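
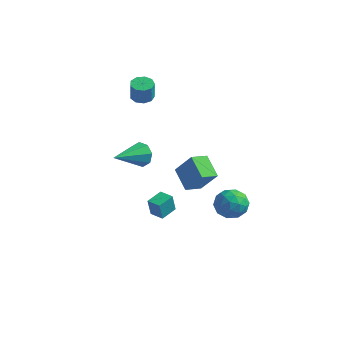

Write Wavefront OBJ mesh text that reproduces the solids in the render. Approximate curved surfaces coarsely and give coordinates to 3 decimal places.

v 2.107 -0.985 -1.923
v 2.543 -0.293 -1.426
v 3.457 -1.727 -2.074
v 3.893 -1.035 -1.577
v 3.279 -1.624 -1.139
v 2.444 -1.166 -1.046
v 3.556 -0.854 -2.454
v 2.721 -0.396 -2.361
v 3.438 -0.212 -1.754
v 3.267 -0.688 -0.942
v 2.733 -1.332 -2.558
v 2.562 -1.808 -1.746
v 2.206 -0.574 -1.662
v 3.794 -1.446 -1.838
v 3.433 -1.792 -1.581
v 3.689 -1.386 -1.289
v 2.149 -1.087 -1.438
v 2.405 -0.68 -1.146
v 2.838 -1.462 -0.977
v 3.595 -1.34 -2.354
v 3.851 -0.933 -2.062
v 2.311 -0.634 -2.211
v 2.567 -0.228 -1.919
v 3.162 -0.558 -2.523
v 2.988 -0.12 -1.562
v 3.782 -0.556 -1.651
v 3.584 -0.45 -2.166
v 3.093 -0.18 -2.111
v 2.888 -0.399 -1.085
v 3.682 -0.835 -1.173
v 3.321 -1.182 -0.916
v 2.83 -0.912 -0.861
v 3.414 -0.352 -1.277
v 2.318 -1.185 -2.327
v 3.112 -1.621 -2.415
v 3.17 -1.108 -2.639
v 2.679 -0.838 -2.584
v 2.218 -1.464 -1.849
v 3.012 -1.9 -1.938
v 2.907 -1.84 -1.389
v 2.416 -1.57 -1.334
v 2.586 -1.668 -2.223
v 2.109 -3.881 0.653
v 1.103 -3.26 1.385
v 2.451 -2.995 0.373
v 1.445 -2.375 1.105
v 3.035 -3.845 1.895
v 2.029 -3.225 2.627
v 3.377 -2.96 1.615
v 2.371 -2.339 2.347
v -1.82 -1.067 -4.372
v -1.878 -1.27 -3.282
v -1.673 -0.066 -4.177
v -1.73 -0.27 -3.088
v -1.01 -1.19 -4.352
v -1.067 -1.394 -3.263
v -0.862 -0.19 -4.158
v -0.92 -0.393 -3.068
v -3.735 1.069 2.824
v -3.321 0.607 2.665
v -3.15 0.37 3.798
v -3.565 0.831 3.956
v -3.11 0.988 2.713
v -2.94 0.751 3.845
v -3.192 1.406 2.812
v -3.021 1.169 3.945
v -3.528 1.667 2.918
v -3.357 1.429 4.05
v -3.961 1.647 2.979
v -3.79 1.41 4.112
v -4.288 1.357 2.967
v -4.118 1.12 4.1
v -4.357 0.932 2.889
v -4.187 0.695 4.021
v -4.135 0.571 2.779
v -3.964 0.333 3.912
v -3.726 0.443 2.691
v -3.555 0.205 3.824
v -2.914 -0.31 -0.613
v -2.605 -0.61 -1.287
v -3.326 -2.19 0.033
v -2.186 -0.549 -0.844
v -2.194 -0.349 -0.266
v -2.623 -0.126 0.109
v -3.222 -0.011 0.062
v -3.641 -0.071 -0.381
v -3.633 -0.271 -0.96
v -3.204 -0.494 -1.335
f 1 38 17
f 38 12 41
f 17 41 6
f 38 41 17
f 1 17 13
f 17 6 18
f 13 18 2
f 17 18 13
f 1 13 22
f 13 2 23
f 22 23 8
f 13 23 22
f 1 22 34
f 22 8 37
f 34 37 11
f 22 37 34
f 1 34 38
f 34 11 42
f 38 42 12
f 34 42 38
f 2 18 29
f 18 6 32
f 29 32 10
f 18 32 29
f 6 41 19
f 41 12 40
f 19 40 5
f 41 40 19
f 12 42 39
f 42 11 35
f 39 35 3
f 42 35 39
f 11 37 36
f 37 8 24
f 36 24 7
f 37 24 36
f 8 23 28
f 23 2 25
f 28 25 9
f 23 25 28
f 4 30 16
f 30 10 31
f 16 31 5
f 30 31 16
f 4 16 14
f 16 5 15
f 14 15 3
f 16 15 14
f 4 14 21
f 14 3 20
f 21 20 7
f 14 20 21
f 4 21 26
f 21 7 27
f 26 27 9
f 21 27 26
f 4 26 30
f 26 9 33
f 30 33 10
f 26 33 30
f 5 31 19
f 31 10 32
f 19 32 6
f 31 32 19
f 3 15 39
f 15 5 40
f 39 40 12
f 15 40 39
f 7 20 36
f 20 3 35
f 36 35 11
f 20 35 36
f 9 27 28
f 27 7 24
f 28 24 8
f 27 24 28
f 10 33 29
f 33 9 25
f 29 25 2
f 33 25 29
f 44 46 43
f 47 44 43
f 43 46 45
f 45 47 43
f 44 50 46
f 48 44 47
f 48 50 44
f 46 50 45
f 49 47 45
f 45 50 49
f 49 48 47
f 50 48 49
f 52 54 51
f 55 52 51
f 51 54 53
f 53 55 51
f 52 58 54
f 56 52 55
f 56 58 52
f 54 58 53
f 57 55 53
f 53 58 57
f 57 56 55
f 58 56 57
f 60 59 63
f 60 63 61
f 61 63 64
f 61 64 62
f 63 59 65
f 63 65 64
f 64 65 66
f 64 66 62
f 65 59 67
f 65 67 66
f 66 67 68
f 66 68 62
f 67 59 69
f 67 69 68
f 68 69 70
f 68 70 62
f 69 59 71
f 69 71 70
f 70 71 72
f 70 72 62
f 71 59 73
f 71 73 72
f 72 73 74
f 72 74 62
f 73 59 75
f 73 75 74
f 74 75 76
f 74 76 62
f 75 59 77
f 75 77 76
f 76 77 78
f 76 78 62
f 77 59 60
f 77 60 78
f 78 60 61
f 78 61 62
f 80 79 82
f 80 82 81
f 82 79 83
f 82 83 81
f 83 79 84
f 83 84 81
f 84 79 85
f 84 85 81
f 85 79 86
f 85 86 81
f 86 79 87
f 86 87 81
f 87 79 88
f 87 88 81
f 88 79 80
f 88 80 81



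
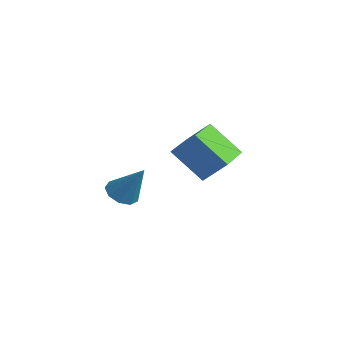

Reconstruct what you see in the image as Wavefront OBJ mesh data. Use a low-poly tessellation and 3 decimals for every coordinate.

v -3.567 0.459 -0.998
v -2.879 0.377 -1.418
v -2.533 0.861 0.618
v -3.052 0.903 -1.438
v -3.466 1.221 -1.252
v -3.927 1.183 -0.947
v -4.22 0.805 -0.666
v -4.207 0.266 -0.54
v -3.895 -0.183 -0.629
v -3.429 -0.332 -0.89
v -3.028 -0.11 -1.201
v 0.766 2.082 1.643
v -0.463 1.437 2.983
v 1.528 2.702 2.64
v 0.299 2.056 3.981
v 1.841 0.444 1.839
v 0.612 -0.202 3.18
v 2.603 1.063 2.837
v 1.374 0.418 4.177
f 2 1 4
f 2 4 3
f 4 1 5
f 4 5 3
f 5 1 6
f 5 6 3
f 6 1 7
f 6 7 3
f 7 1 8
f 7 8 3
f 8 1 9
f 8 9 3
f 9 1 10
f 9 10 3
f 10 1 11
f 10 11 3
f 11 1 2
f 11 2 3
f 13 15 12
f 16 13 12
f 12 15 14
f 14 16 12
f 13 19 15
f 17 13 16
f 17 19 13
f 15 19 14
f 18 16 14
f 14 19 18
f 18 17 16
f 19 17 18



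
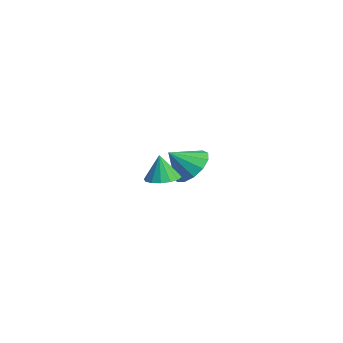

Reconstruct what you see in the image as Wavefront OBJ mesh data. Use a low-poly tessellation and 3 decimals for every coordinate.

v 1.398 -1.037 -0.813
v 1.973 -0.618 -0.706
v 1.242 -1.123 0.353
v 1.685 -0.382 -0.727
v 1.32 -0.323 -0.771
v 0.975 -0.454 -0.827
v 0.744 -0.742 -0.879
v 0.688 -1.109 -0.913
v 0.823 -1.457 -0.921
v 1.111 -1.692 -0.9
v 1.476 -1.752 -0.855
v 1.82 -1.62 -0.8
v 2.051 -1.332 -0.748
v 2.107 -0.965 -0.713
v -3.535 1.868 -2.767
v -2.861 1.321 -3.284
v -3.625 0.892 -1.853
v -2.563 1.637 -2.917
v -2.573 2.027 -2.502
v -2.889 2.366 -2.172
v -3.41 2.547 -2.03
v -3.97 2.512 -2.123
v -4.392 2.273 -2.42
v -4.542 1.905 -2.827
v -4.372 1.525 -3.216
v -3.937 1.254 -3.462
v -3.373 1.178 -3.487
f 2 1 4
f 2 4 3
f 4 1 5
f 4 5 3
f 5 1 6
f 5 6 3
f 6 1 7
f 6 7 3
f 7 1 8
f 7 8 3
f 8 1 9
f 8 9 3
f 9 1 10
f 9 10 3
f 10 1 11
f 10 11 3
f 11 1 12
f 11 12 3
f 12 1 13
f 12 13 3
f 13 1 14
f 13 14 3
f 14 1 2
f 14 2 3
f 16 15 18
f 16 18 17
f 18 15 19
f 18 19 17
f 19 15 20
f 19 20 17
f 20 15 21
f 20 21 17
f 21 15 22
f 21 22 17
f 22 15 23
f 22 23 17
f 23 15 24
f 23 24 17
f 24 15 25
f 24 25 17
f 25 15 26
f 25 26 17
f 26 15 27
f 26 27 17
f 27 15 16
f 27 16 17



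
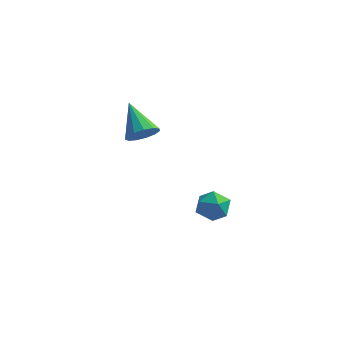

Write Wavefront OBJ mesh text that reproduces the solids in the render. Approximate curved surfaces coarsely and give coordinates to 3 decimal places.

v 0.302 0.747 -4.017
v 0.715 1.124 -3.24
v 0.765 -0.664 -3.58
v 1.178 -0.287 -2.803
v 0.224 -0.3 -2.879
v -0.062 0.572 -3.149
v 1.542 -0.112 -3.671
v 1.256 0.76 -3.941
v 1.481 0.592 -3.026
v 0.667 0.477 -2.537
v 0.813 -0.017 -4.283
v -0.001 -0.132 -3.794
v -1.955 -1.857 2.31
v -1.343 -1.268 2.339
v -3.085 -0.743 3.51
v -1.624 -1.153 1.968
v -2.009 -1.262 1.706
v -2.378 -1.56 1.635
v -2.612 -1.952 1.779
v -2.637 -2.314 2.091
v -2.446 -2.531 2.473
v -2.099 -2.534 2.803
v -1.706 -2.322 2.976
v -1.392 -1.963 2.938
v -1.257 -1.569 2.7
f 1 12 6
f 1 6 2
f 1 2 8
f 1 8 11
f 1 11 12
f 2 6 10
f 6 12 5
f 12 11 3
f 11 8 7
f 8 2 9
f 4 10 5
f 4 5 3
f 4 3 7
f 4 7 9
f 4 9 10
f 5 10 6
f 3 5 12
f 7 3 11
f 9 7 8
f 10 9 2
f 14 13 16
f 14 16 15
f 16 13 17
f 16 17 15
f 17 13 18
f 17 18 15
f 18 13 19
f 18 19 15
f 19 13 20
f 19 20 15
f 20 13 21
f 20 21 15
f 21 13 22
f 21 22 15
f 22 13 23
f 22 23 15
f 23 13 24
f 23 24 15
f 24 13 25
f 24 25 15
f 25 13 14
f 25 14 15



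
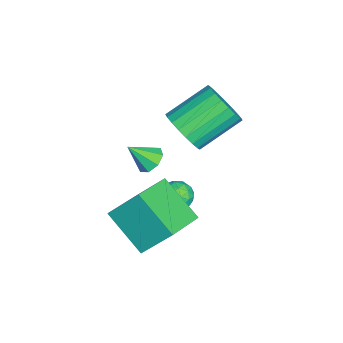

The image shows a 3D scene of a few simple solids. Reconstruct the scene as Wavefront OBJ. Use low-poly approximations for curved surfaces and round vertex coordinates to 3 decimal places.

v -2.731 1.16 2.461
v -1.97 1.848 2.24
v -3.007 3.349 3.338
v -3.769 2.66 3.559
v -2.243 1.904 1.904
v -3.281 3.405 3.003
v -2.601 1.832 1.665
v -3.639 3.333 2.763
v -2.981 1.643 1.563
v -4.019 3.144 2.662
v -3.319 1.371 1.617
v -4.356 2.872 2.715
v -3.554 1.062 1.816
v -4.592 2.563 2.915
v -3.647 0.77 2.127
v -4.685 2.271 3.226
v -3.582 0.546 2.495
v -4.62 2.046 3.594
v -3.37 0.427 2.858
v -4.408 1.928 3.957
v -3.047 0.435 3.152
v -4.085 1.936 4.251
v -2.669 0.568 3.326
v -3.707 2.069 4.425
v -2.303 0.804 3.351
v -3.341 2.305 4.45
v -2.01 1.101 3.222
v -3.048 2.602 4.32
v -1.842 1.408 2.961
v -2.88 2.909 4.06
v -1.828 1.672 2.613
v -2.866 3.173 3.712
v -1.435 -0.542 -0.719
v -1.367 0.684 0.731
v -0.423 0.917 -2
v -0.355 2.143 -0.55
v 0.275 -1.263 -0.19
v 0.343 -0.037 1.26
v 1.287 0.196 -1.471
v 1.355 1.422 -0.021
v -0.981 0.196 2.183
v -0.568 -0.126 1.781
v -0.739 -0.636 3.097
v -0.336 0.235 2.047
v -0.482 0.573 2.393
v -0.92 0.69 2.616
v -1.393 0.518 2.585
v -1.626 0.157 2.318
v -1.48 -0.181 1.972
v -1.042 -0.298 1.749
v -2.768 1.043 -0.865
v -2.247 1.303 -0.415
v -1.933 0.757 -1.665
v -1.412 1.017 -1.215
v -1.778 0.403 -1.039
v -2.294 0.58 -0.544
v -1.886 1.48 -1.536
v -2.402 1.657 -1.041
v -1.702 1.573 -0.829
v -1.635 0.908 -0.522
v -2.545 1.152 -1.558
v -2.478 0.487 -1.251
v -2.58 1.198 -0.57
v -1.6 0.862 -1.51
v -1.815 0.501 -1.407
v -1.508 0.654 -1.142
v -2.608 0.773 -0.646
v -2.302 0.926 -0.381
v -2.026 0.397 -0.748
v -1.878 1.134 -1.699
v -1.572 1.287 -1.434
v -2.672 1.406 -0.938
v -2.365 1.559 -0.673
v -2.154 1.663 -1.332
v -1.954 1.51 -0.549
v -1.464 1.342 -1.019
v -1.742 1.614 -1.208
v -2.045 1.718 -0.917
v -1.915 1.119 -0.368
v -1.424 0.951 -0.839
v -1.639 0.59 -0.735
v -1.942 0.694 -0.444
v -1.594 1.277 -0.612
v -2.756 1.109 -1.241
v -2.265 0.941 -1.712
v -2.238 1.366 -1.636
v -2.541 1.47 -1.345
v -2.716 0.718 -1.061
v -2.226 0.55 -1.531
v -2.135 0.342 -1.163
v -2.438 0.446 -0.872
v -2.586 0.783 -1.468
f 2 1 5
f 2 5 3
f 3 5 6
f 3 6 4
f 5 1 7
f 5 7 6
f 6 7 8
f 6 8 4
f 7 1 9
f 7 9 8
f 8 9 10
f 8 10 4
f 9 1 11
f 9 11 10
f 10 11 12
f 10 12 4
f 11 1 13
f 11 13 12
f 12 13 14
f 12 14 4
f 13 1 15
f 13 15 14
f 14 15 16
f 14 16 4
f 15 1 17
f 15 17 16
f 16 17 18
f 16 18 4
f 17 1 19
f 17 19 18
f 18 19 20
f 18 20 4
f 19 1 21
f 19 21 20
f 20 21 22
f 20 22 4
f 21 1 23
f 21 23 22
f 22 23 24
f 22 24 4
f 23 1 25
f 23 25 24
f 24 25 26
f 24 26 4
f 25 1 27
f 25 27 26
f 26 27 28
f 26 28 4
f 27 1 29
f 27 29 28
f 28 29 30
f 28 30 4
f 29 1 31
f 29 31 30
f 30 31 32
f 30 32 4
f 31 1 2
f 31 2 32
f 32 2 3
f 32 3 4
f 34 36 33
f 37 34 33
f 33 36 35
f 35 37 33
f 34 40 36
f 38 34 37
f 38 40 34
f 36 40 35
f 39 37 35
f 35 40 39
f 39 38 37
f 40 38 39
f 42 41 44
f 42 44 43
f 44 41 45
f 44 45 43
f 45 41 46
f 45 46 43
f 46 41 47
f 46 47 43
f 47 41 48
f 47 48 43
f 48 41 49
f 48 49 43
f 49 41 50
f 49 50 43
f 50 41 42
f 50 42 43
f 51 88 67
f 88 62 91
f 67 91 56
f 88 91 67
f 51 67 63
f 67 56 68
f 63 68 52
f 67 68 63
f 51 63 72
f 63 52 73
f 72 73 58
f 63 73 72
f 51 72 84
f 72 58 87
f 84 87 61
f 72 87 84
f 51 84 88
f 84 61 92
f 88 92 62
f 84 92 88
f 52 68 79
f 68 56 82
f 79 82 60
f 68 82 79
f 56 91 69
f 91 62 90
f 69 90 55
f 91 90 69
f 62 92 89
f 92 61 85
f 89 85 53
f 92 85 89
f 61 87 86
f 87 58 74
f 86 74 57
f 87 74 86
f 58 73 78
f 73 52 75
f 78 75 59
f 73 75 78
f 54 80 66
f 80 60 81
f 66 81 55
f 80 81 66
f 54 66 64
f 66 55 65
f 64 65 53
f 66 65 64
f 54 64 71
f 64 53 70
f 71 70 57
f 64 70 71
f 54 71 76
f 71 57 77
f 76 77 59
f 71 77 76
f 54 76 80
f 76 59 83
f 80 83 60
f 76 83 80
f 55 81 69
f 81 60 82
f 69 82 56
f 81 82 69
f 53 65 89
f 65 55 90
f 89 90 62
f 65 90 89
f 57 70 86
f 70 53 85
f 86 85 61
f 70 85 86
f 59 77 78
f 77 57 74
f 78 74 58
f 77 74 78
f 60 83 79
f 83 59 75
f 79 75 52
f 83 75 79



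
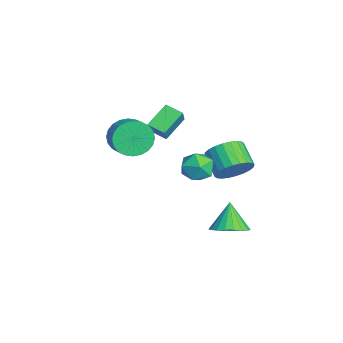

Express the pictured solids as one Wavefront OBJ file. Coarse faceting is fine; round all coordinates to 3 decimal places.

v -3.661 -1.848 -0.179
v -4.552 -0.807 0.704
v -3.043 -1.048 -0.499
v -3.934 -0.007 0.384
v -3.006 -2.013 0.676
v -3.897 -0.972 1.559
v -2.388 -1.213 0.356
v -3.279 -0.172 1.239
v 1.521 1.567 -4.464
v 2.356 1.196 -3.947
v 0.679 1.693 -3.016
v 2.429 1.626 -3.942
v 2.346 2.046 -4.027
v 2.12 2.383 -4.188
v 1.79 2.579 -4.396
v 1.414 2.6 -4.616
v 1.056 2.443 -4.81
v 0.778 2.133 -4.945
v 0.629 1.726 -4.996
v 0.634 1.291 -4.955
v 0.792 0.904 -4.829
v 1.076 0.632 -4.641
v 1.437 0.521 -4.422
v 1.813 0.591 -4.21
v 2.138 0.83 -4.042
v 2.304 1.641 0.368
v 2.905 1.076 0.985
v 1.737 0.733 1.809
v 1.136 1.299 1.192
v 2.925 1.436 1.164
v 1.757 1.093 1.987
v 2.851 1.826 1.221
v 1.683 1.483 2.045
v 2.694 2.189 1.149
v 1.525 1.846 1.972
v 2.477 2.468 0.958
v 1.309 2.125 1.781
v 2.234 2.622 0.677
v 1.066 2.279 1.5
v 2.002 2.626 0.349
v 0.833 2.283 1.173
v 1.815 2.48 0.024
v 0.647 2.137 0.848
v 1.703 2.207 -0.249
v 0.535 1.864 0.575
v 1.683 1.847 -0.427
v 0.515 1.504 0.396
v 1.757 1.457 -0.485
v 0.589 1.114 0.339
v 1.915 1.094 -0.412
v 0.746 0.751 0.411
v 2.131 0.815 -0.221
v 0.963 0.472 0.602
v 2.374 0.661 0.06
v 1.206 0.318 0.883
v 2.607 0.657 0.387
v 1.438 0.314 1.211
v 2.793 0.803 0.712
v 1.625 0.46 1.536
v 0.087 -3.325 1.835
v 0.538 -3.796 0.974
v 1.465 -3.586 1.345
v 1.013 -3.115 2.205
v 0.501 -3.399 0.84
v 1.428 -3.188 1.211
v 0.402 -2.989 0.858
v 1.328 -2.779 1.228
v 0.254 -2.632 1.024
v 1.181 -2.421 1.395
v 0.081 -2.379 1.313
v 1.007 -2.169 1.684
v -0.092 -2.271 1.682
v 0.835 -2.061 2.053
v -0.237 -2.323 2.075
v 0.69 -2.113 2.445
v -0.333 -2.528 2.43
v 0.594 -2.318 2.801
v -0.365 -2.854 2.695
v 0.562 -2.644 3.066
v -0.328 -3.252 2.829
v 0.599 -3.041 3.2
v -0.228 -3.661 2.812
v 0.698 -3.451 3.182
v -0.081 -4.019 2.645
v 0.846 -3.808 3.016
v 0.093 -4.271 2.356
v 1.019 -4.061 2.727
v 0.265 -4.379 1.987
v 1.192 -4.169 2.358
v 0.41 -4.327 1.595
v 1.337 -4.117 1.965
v 0.506 -4.122 1.239
v 1.433 -3.912 1.61
v 3.162 0.469 1.762
v 3.655 0.313 0.957
v 2.385 -0.853 1.543
v 2.878 -1.009 0.738
v 3.318 -1.062 1.585
v 3.798 -0.245 1.721
v 2.242 -0.295 0.779
v 2.722 0.522 0.915
v 3.085 -0.159 0.349
v 3.751 -0.633 0.847
v 2.289 0.093 1.653
v 2.955 -0.381 2.151
f 2 4 1
f 5 2 1
f 1 4 3
f 3 5 1
f 2 8 4
f 6 2 5
f 6 8 2
f 4 8 3
f 7 5 3
f 3 8 7
f 7 6 5
f 8 6 7
f 10 9 12
f 10 12 11
f 12 9 13
f 12 13 11
f 13 9 14
f 13 14 11
f 14 9 15
f 14 15 11
f 15 9 16
f 15 16 11
f 16 9 17
f 16 17 11
f 17 9 18
f 17 18 11
f 18 9 19
f 18 19 11
f 19 9 20
f 19 20 11
f 20 9 21
f 20 21 11
f 21 9 22
f 21 22 11
f 22 9 23
f 22 23 11
f 23 9 24
f 23 24 11
f 24 9 25
f 24 25 11
f 25 9 10
f 25 10 11
f 27 26 30
f 27 30 28
f 28 30 31
f 28 31 29
f 30 26 32
f 30 32 31
f 31 32 33
f 31 33 29
f 32 26 34
f 32 34 33
f 33 34 35
f 33 35 29
f 34 26 36
f 34 36 35
f 35 36 37
f 35 37 29
f 36 26 38
f 36 38 37
f 37 38 39
f 37 39 29
f 38 26 40
f 38 40 39
f 39 40 41
f 39 41 29
f 40 26 42
f 40 42 41
f 41 42 43
f 41 43 29
f 42 26 44
f 42 44 43
f 43 44 45
f 43 45 29
f 44 26 46
f 44 46 45
f 45 46 47
f 45 47 29
f 46 26 48
f 46 48 47
f 47 48 49
f 47 49 29
f 48 26 50
f 48 50 49
f 49 50 51
f 49 51 29
f 50 26 52
f 50 52 51
f 51 52 53
f 51 53 29
f 52 26 54
f 52 54 53
f 53 54 55
f 53 55 29
f 54 26 56
f 54 56 55
f 55 56 57
f 55 57 29
f 56 26 58
f 56 58 57
f 57 58 59
f 57 59 29
f 58 26 27
f 58 27 59
f 59 27 28
f 59 28 29
f 61 60 64
f 61 64 62
f 62 64 65
f 62 65 63
f 64 60 66
f 64 66 65
f 65 66 67
f 65 67 63
f 66 60 68
f 66 68 67
f 67 68 69
f 67 69 63
f 68 60 70
f 68 70 69
f 69 70 71
f 69 71 63
f 70 60 72
f 70 72 71
f 71 72 73
f 71 73 63
f 72 60 74
f 72 74 73
f 73 74 75
f 73 75 63
f 74 60 76
f 74 76 75
f 75 76 77
f 75 77 63
f 76 60 78
f 76 78 77
f 77 78 79
f 77 79 63
f 78 60 80
f 78 80 79
f 79 80 81
f 79 81 63
f 80 60 82
f 80 82 81
f 81 82 83
f 81 83 63
f 82 60 84
f 82 84 83
f 83 84 85
f 83 85 63
f 84 60 86
f 84 86 85
f 85 86 87
f 85 87 63
f 86 60 88
f 86 88 87
f 87 88 89
f 87 89 63
f 88 60 90
f 88 90 89
f 89 90 91
f 89 91 63
f 90 60 92
f 90 92 91
f 91 92 93
f 91 93 63
f 92 60 61
f 92 61 93
f 93 61 62
f 93 62 63
f 94 105 99
f 94 99 95
f 94 95 101
f 94 101 104
f 94 104 105
f 95 99 103
f 99 105 98
f 105 104 96
f 104 101 100
f 101 95 102
f 97 103 98
f 97 98 96
f 97 96 100
f 97 100 102
f 97 102 103
f 98 103 99
f 96 98 105
f 100 96 104
f 102 100 101
f 103 102 95



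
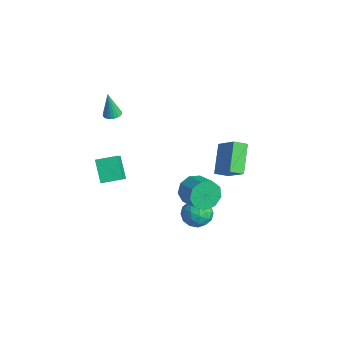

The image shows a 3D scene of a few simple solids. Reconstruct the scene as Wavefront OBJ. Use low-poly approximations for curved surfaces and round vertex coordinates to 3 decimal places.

v -3.519 -3.591 -0.566
v -2.505 -4.273 0.512
v -3.062 -2.55 -0.337
v -2.048 -3.232 0.741
v -2.552 -3.788 -1.601
v -1.538 -4.47 -0.523
v -2.095 -2.747 -1.372
v -1.081 -3.429 -0.294
v 2.649 -1.45 0.967
v 2.953 -1.094 0.223
v 4.116 -1.074 0.708
v 3.811 -1.43 1.453
v 2.787 -0.66 0.605
v 3.949 -0.64 1.09
v 2.555 -0.596 1.157
v 3.718 -0.576 1.642
v 2.368 -0.931 1.62
v 3.53 -0.912 2.106
v 2.311 -1.509 1.778
v 3.474 -1.49 2.263
v 2.413 -2.06 1.556
v 3.576 -2.04 2.042
v 2.625 -2.325 1.059
v 3.788 -2.305 1.544
v 2.848 -2.18 0.519
v 4.011 -2.161 1.004
v 2.978 -1.694 0.189
v 4.14 -1.675 0.674
v 0.868 1.584 -0.701
v 0.671 0.878 -0.356
v -0.257 2.466 0.457
v -0.455 1.761 0.802
v 2.095 1.759 0.358
v 1.897 1.054 0.703
v 0.969 2.642 1.516
v 0.772 1.936 1.861
v 1.175 0.021 -1.821
v 1.992 -0.306 -1.896
v 0.768 -0.734 -2.964
v 1.585 -1.061 -3.039
v 1.075 -1.3 -2.359
v 1.327 -0.833 -1.652
v 1.433 -0.207 -3.208
v 1.685 0.26 -2.501
v 2.152 -0.446 -2.754
v 1.931 -1.122 -2.229
v 0.829 0.082 -2.631
v 0.608 -0.594 -2.106
v 1.62 -0.076 -1.758
v 1.14 -0.964 -3.102
v 0.841 -1.104 -2.702
v 1.321 -1.296 -2.746
v 1.229 -0.386 -1.615
v 1.709 -0.578 -1.659
v 1.17 -1.162 -1.931
v 1.051 -0.462 -3.201
v 1.531 -0.654 -3.245
v 1.439 0.256 -2.114
v 1.919 0.064 -2.158
v 1.59 0.122 -2.929
v 2.193 -0.351 -2.307
v 1.954 -0.794 -2.979
v 1.865 -0.293 -3.077
v 2.013 -0.019 -2.662
v 2.064 -0.748 -1.998
v 1.824 -1.191 -2.67
v 1.525 -1.332 -2.27
v 1.673 -1.058 -1.855
v 2.157 -0.83 -2.502
v 0.936 0.151 -2.19
v 0.696 -0.292 -2.862
v 1.087 0.018 -3.005
v 1.235 0.292 -2.59
v 0.806 -0.246 -1.881
v 0.567 -0.689 -2.553
v 0.747 -1.021 -2.198
v 0.895 -0.747 -1.783
v 0.603 -0.21 -2.358
v -3.848 -2.56 2.48
v -3.437 -2.843 2.51
v -4.052 -2.7 3.98
v -3.362 -2.665 2.537
v -3.362 -2.47 2.555
v -3.435 -2.29 2.562
v -3.571 -2.15 2.556
v -3.75 -2.073 2.539
v -3.943 -2.07 2.513
v -4.122 -2.141 2.482
v -4.259 -2.277 2.451
v -4.333 -2.455 2.424
v -4.334 -2.649 2.406
v -4.261 -2.83 2.399
v -4.124 -2.969 2.404
v -3.946 -3.046 2.421
v -3.753 -3.049 2.447
v -3.574 -2.978 2.478
f 2 4 1
f 5 2 1
f 1 4 3
f 3 5 1
f 2 8 4
f 6 2 5
f 6 8 2
f 4 8 3
f 7 5 3
f 3 8 7
f 7 6 5
f 8 6 7
f 10 9 13
f 10 13 11
f 11 13 14
f 11 14 12
f 13 9 15
f 13 15 14
f 14 15 16
f 14 16 12
f 15 9 17
f 15 17 16
f 16 17 18
f 16 18 12
f 17 9 19
f 17 19 18
f 18 19 20
f 18 20 12
f 19 9 21
f 19 21 20
f 20 21 22
f 20 22 12
f 21 9 23
f 21 23 22
f 22 23 24
f 22 24 12
f 23 9 25
f 23 25 24
f 24 25 26
f 24 26 12
f 25 9 27
f 25 27 26
f 26 27 28
f 26 28 12
f 27 9 10
f 27 10 28
f 28 10 11
f 28 11 12
f 30 32 29
f 33 30 29
f 29 32 31
f 31 33 29
f 30 36 32
f 34 30 33
f 34 36 30
f 32 36 31
f 35 33 31
f 31 36 35
f 35 34 33
f 36 34 35
f 37 74 53
f 74 48 77
f 53 77 42
f 74 77 53
f 37 53 49
f 53 42 54
f 49 54 38
f 53 54 49
f 37 49 58
f 49 38 59
f 58 59 44
f 49 59 58
f 37 58 70
f 58 44 73
f 70 73 47
f 58 73 70
f 37 70 74
f 70 47 78
f 74 78 48
f 70 78 74
f 38 54 65
f 54 42 68
f 65 68 46
f 54 68 65
f 42 77 55
f 77 48 76
f 55 76 41
f 77 76 55
f 48 78 75
f 78 47 71
f 75 71 39
f 78 71 75
f 47 73 72
f 73 44 60
f 72 60 43
f 73 60 72
f 44 59 64
f 59 38 61
f 64 61 45
f 59 61 64
f 40 66 52
f 66 46 67
f 52 67 41
f 66 67 52
f 40 52 50
f 52 41 51
f 50 51 39
f 52 51 50
f 40 50 57
f 50 39 56
f 57 56 43
f 50 56 57
f 40 57 62
f 57 43 63
f 62 63 45
f 57 63 62
f 40 62 66
f 62 45 69
f 66 69 46
f 62 69 66
f 41 67 55
f 67 46 68
f 55 68 42
f 67 68 55
f 39 51 75
f 51 41 76
f 75 76 48
f 51 76 75
f 43 56 72
f 56 39 71
f 72 71 47
f 56 71 72
f 45 63 64
f 63 43 60
f 64 60 44
f 63 60 64
f 46 69 65
f 69 45 61
f 65 61 38
f 69 61 65
f 80 79 82
f 80 82 81
f 82 79 83
f 82 83 81
f 83 79 84
f 83 84 81
f 84 79 85
f 84 85 81
f 85 79 86
f 85 86 81
f 86 79 87
f 86 87 81
f 87 79 88
f 87 88 81
f 88 79 89
f 88 89 81
f 89 79 90
f 89 90 81
f 90 79 91
f 90 91 81
f 91 79 92
f 91 92 81
f 92 79 93
f 92 93 81
f 93 79 94
f 93 94 81
f 94 79 95
f 94 95 81
f 95 79 96
f 95 96 81
f 96 79 80
f 96 80 81



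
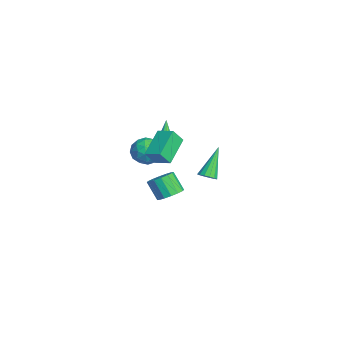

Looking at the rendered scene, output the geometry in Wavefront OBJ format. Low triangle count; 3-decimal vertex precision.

v 0.055 -2.288 0.669
v 0.508 -2.246 1.06
v -1.235 -2.012 2.131
v 0.436 -1.906 0.932
v 0.218 -1.711 0.703
v -0.062 -1.737 0.461
v -0.297 -1.973 0.299
v -0.397 -2.33 0.277
v -0.325 -2.67 0.405
v -0.107 -2.864 0.634
v 0.172 -2.839 0.876
v 0.408 -2.602 1.039
v 2.426 -0.418 -0.074
v 2.796 -0.625 0.262
v 1.434 0.318 1.474
v 2.889 -0.369 0.2
v 2.859 -0.126 0.065
v 2.713 0.039 -0.107
v 2.49 0.081 -0.27
v 2.25 -0.01 -0.381
v 2.057 -0.211 -0.409
v 1.963 -0.467 -0.347
v 1.994 -0.71 -0.212
v 2.14 -0.874 -0.04
v 2.363 -0.917 0.123
v 2.603 -0.825 0.234
v 4.266 -3.822 3.024
v 3.005 -3.013 3.869
v 4.076 -3.285 2.227
v 2.815 -2.476 3.071
v 4.905 -3.144 3.329
v 3.644 -2.335 4.173
v 4.715 -2.607 2.531
v 3.454 -1.798 3.376
v -1.734 -1.718 -3.993
v -1.086 -2.129 -3.807
v -1.697 -2.613 -2.742
v -2.346 -2.202 -2.927
v -1.041 -1.77 -3.618
v -1.652 -2.253 -2.553
v -1.182 -1.396 -3.529
v -1.793 -1.88 -2.464
v -1.47 -1.109 -3.565
v -2.082 -1.592 -2.499
v -1.83 -0.985 -3.715
v -2.441 -1.468 -2.649
v -2.164 -1.058 -3.939
v -2.775 -1.541 -2.874
v -2.383 -1.307 -4.178
v -2.994 -1.791 -3.113
v -2.428 -1.667 -4.367
v -3.039 -2.15 -3.302
v -2.287 -2.04 -4.456
v -2.898 -2.524 -3.391
v -1.998 -2.328 -4.421
v -2.61 -2.811 -3.355
v -1.639 -2.452 -4.271
v -2.25 -2.935 -3.205
v -1.305 -2.379 -4.046
v -1.916 -2.862 -2.981
v -1.81 -2.608 0.382
v -1.109 -2.176 -0.062
v -1.391 -3.924 -0.238
v -0.69 -3.492 -0.682
v -0.665 -3.589 0.248
v -0.924 -2.776 0.631
v -1.576 -3.324 -0.931
v -1.835 -2.511 -0.548
v -0.965 -2.618 -0.874
v -0.401 -2.782 -0.145
v -2.099 -3.318 -0.155
v -1.535 -3.482 0.574
v -1.496 -2.276 0.214
v -1.004 -3.824 -0.514
v -0.989 -3.881 0.032
v -0.577 -3.627 -0.229
v -1.387 -2.629 0.622
v -0.975 -2.375 0.361
v -0.714 -3.206 0.543
v -1.525 -3.725 -0.661
v -1.113 -3.471 -0.922
v -1.923 -2.473 -0.071
v -1.511 -2.219 -0.332
v -1.786 -2.894 -0.843
v -1 -2.282 -0.524
v -0.753 -3.056 -0.888
v -1.274 -2.957 -1.035
v -1.427 -2.479 -0.81
v -0.668 -2.379 -0.096
v -0.422 -3.152 -0.46
v -0.407 -3.209 0.087
v -0.559 -2.731 0.312
v -0.584 -2.639 -0.573
v -2.078 -2.948 0.16
v -1.832 -3.721 -0.204
v -1.941 -3.369 -0.612
v -2.093 -2.891 -0.387
v -1.747 -3.044 0.588
v -1.5 -3.818 0.224
v -1.073 -3.621 0.51
v -1.226 -3.143 0.735
v -1.916 -3.461 0.273
f 2 1 4
f 2 4 3
f 4 1 5
f 4 5 3
f 5 1 6
f 5 6 3
f 6 1 7
f 6 7 3
f 7 1 8
f 7 8 3
f 8 1 9
f 8 9 3
f 9 1 10
f 9 10 3
f 10 1 11
f 10 11 3
f 11 1 12
f 11 12 3
f 12 1 2
f 12 2 3
f 14 13 16
f 14 16 15
f 16 13 17
f 16 17 15
f 17 13 18
f 17 18 15
f 18 13 19
f 18 19 15
f 19 13 20
f 19 20 15
f 20 13 21
f 20 21 15
f 21 13 22
f 21 22 15
f 22 13 23
f 22 23 15
f 23 13 24
f 23 24 15
f 24 13 25
f 24 25 15
f 25 13 26
f 25 26 15
f 26 13 14
f 26 14 15
f 28 30 27
f 31 28 27
f 27 30 29
f 29 31 27
f 28 34 30
f 32 28 31
f 32 34 28
f 30 34 29
f 33 31 29
f 29 34 33
f 33 32 31
f 34 32 33
f 36 35 39
f 36 39 37
f 37 39 40
f 37 40 38
f 39 35 41
f 39 41 40
f 40 41 42
f 40 42 38
f 41 35 43
f 41 43 42
f 42 43 44
f 42 44 38
f 43 35 45
f 43 45 44
f 44 45 46
f 44 46 38
f 45 35 47
f 45 47 46
f 46 47 48
f 46 48 38
f 47 35 49
f 47 49 48
f 48 49 50
f 48 50 38
f 49 35 51
f 49 51 50
f 50 51 52
f 50 52 38
f 51 35 53
f 51 53 52
f 52 53 54
f 52 54 38
f 53 35 55
f 53 55 54
f 54 55 56
f 54 56 38
f 55 35 57
f 55 57 56
f 56 57 58
f 56 58 38
f 57 35 59
f 57 59 58
f 58 59 60
f 58 60 38
f 59 35 36
f 59 36 60
f 60 36 37
f 60 37 38
f 61 98 77
f 98 72 101
f 77 101 66
f 98 101 77
f 61 77 73
f 77 66 78
f 73 78 62
f 77 78 73
f 61 73 82
f 73 62 83
f 82 83 68
f 73 83 82
f 61 82 94
f 82 68 97
f 94 97 71
f 82 97 94
f 61 94 98
f 94 71 102
f 98 102 72
f 94 102 98
f 62 78 89
f 78 66 92
f 89 92 70
f 78 92 89
f 66 101 79
f 101 72 100
f 79 100 65
f 101 100 79
f 72 102 99
f 102 71 95
f 99 95 63
f 102 95 99
f 71 97 96
f 97 68 84
f 96 84 67
f 97 84 96
f 68 83 88
f 83 62 85
f 88 85 69
f 83 85 88
f 64 90 76
f 90 70 91
f 76 91 65
f 90 91 76
f 64 76 74
f 76 65 75
f 74 75 63
f 76 75 74
f 64 74 81
f 74 63 80
f 81 80 67
f 74 80 81
f 64 81 86
f 81 67 87
f 86 87 69
f 81 87 86
f 64 86 90
f 86 69 93
f 90 93 70
f 86 93 90
f 65 91 79
f 91 70 92
f 79 92 66
f 91 92 79
f 63 75 99
f 75 65 100
f 99 100 72
f 75 100 99
f 67 80 96
f 80 63 95
f 96 95 71
f 80 95 96
f 69 87 88
f 87 67 84
f 88 84 68
f 87 84 88
f 70 93 89
f 93 69 85
f 89 85 62
f 93 85 89



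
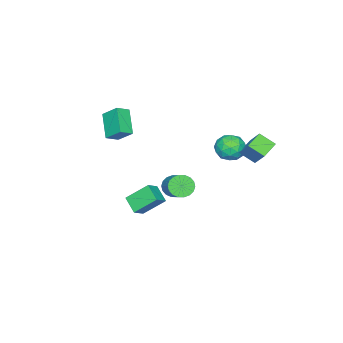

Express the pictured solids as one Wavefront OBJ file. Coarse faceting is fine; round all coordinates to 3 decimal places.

v -3.001 3.152 -0.8
v -2.788 2.289 -0.222
v -3.943 3.225 -0.343
v -3.73 2.362 0.235
v -2.33 4.138 0.425
v -2.117 3.275 1.003
v -3.272 4.211 0.882
v -3.059 3.348 1.46
v -2.015 -1.213 -3.733
v -1.43 -1.372 -4.139
v -0.46 -0.265 -3.174
v -1.045 -0.107 -2.767
v -1.561 -1.12 -4.296
v -0.591 -0.013 -3.331
v -1.782 -0.886 -4.342
v -0.812 0.22 -3.377
v -2.049 -0.718 -4.267
v -1.079 0.389 -3.302
v -2.309 -0.647 -4.087
v -1.339 0.46 -3.121
v -2.512 -0.688 -3.836
v -1.542 0.418 -2.87
v -2.615 -0.834 -3.564
v -1.645 0.273 -2.599
v -2.6 -1.055 -3.326
v -1.63 0.052 -2.361
v -2.469 -1.307 -3.169
v -1.499 -0.2 -2.204
v -2.248 -1.54 -3.123
v -1.278 -0.434 -2.158
v -1.981 -1.709 -3.198
v -1.011 -0.602 -2.233
v -1.721 -1.78 -3.379
v -0.751 -0.673 -2.413
v -1.518 -1.738 -3.63
v -0.548 -0.632 -2.664
v -1.415 -1.593 -3.901
v -0.445 -0.486 -2.936
v 1.582 -3.189 2.952
v 1.545 -2.293 3.703
v 0.905 -2.91 2.585
v 0.867 -2.013 3.336
v 2.493 -2.307 1.944
v 2.455 -1.41 2.695
v 1.815 -2.027 1.577
v 1.778 -1.131 2.328
v 3.891 1.012 -1.666
v 3.5 0.204 -1.121
v 3.284 1.963 -0.693
v 2.892 1.155 -0.148
v 4.608 0.985 -1.192
v 4.216 0.177 -0.647
v 4 1.936 -0.219
v 3.609 1.128 0.326
v -2.73 2.202 -0.77
v -2.075 1.746 -0.368
v -3.685 1.654 0.168
v -3.03 1.198 0.57
v -3.059 2.089 0.634
v -2.469 2.427 0.055
v -3.291 0.973 -0.255
v -2.701 1.311 -0.834
v -2.422 0.986 -0.05
v -2.278 1.676 0.5
v -3.482 1.724 -0.7
v -3.338 2.414 -0.15
v -2.318 2.022 -0.651
v -3.442 1.378 0.451
v -3.459 1.902 0.489
v -3.073 1.634 0.725
v -2.55 2.423 -0.403
v -2.165 2.154 -0.167
v -2.743 2.356 0.422
v -3.595 1.246 -0.033
v -3.21 0.977 0.203
v -2.687 1.766 -0.925
v -2.301 1.498 -0.689
v -3.017 1.044 -0.622
v -2.137 1.307 -0.228
v -2.699 0.985 0.323
v -2.852 0.853 -0.161
v -2.505 1.052 -0.502
v -2.053 1.713 0.095
v -2.614 1.391 0.646
v -2.631 1.915 0.684
v -2.284 2.114 0.343
v -2.257 1.266 0.282
v -3.146 2.009 -0.846
v -3.707 1.687 -0.295
v -3.476 1.286 -0.543
v -3.129 1.485 -0.884
v -3.061 2.415 -0.523
v -3.623 2.093 0.028
v -3.255 2.348 0.302
v -2.908 2.547 -0.039
v -3.503 2.134 -0.482
f 2 4 1
f 5 2 1
f 1 4 3
f 3 5 1
f 2 8 4
f 6 2 5
f 6 8 2
f 4 8 3
f 7 5 3
f 3 8 7
f 7 6 5
f 8 6 7
f 10 9 13
f 10 13 11
f 11 13 14
f 11 14 12
f 13 9 15
f 13 15 14
f 14 15 16
f 14 16 12
f 15 9 17
f 15 17 16
f 16 17 18
f 16 18 12
f 17 9 19
f 17 19 18
f 18 19 20
f 18 20 12
f 19 9 21
f 19 21 20
f 20 21 22
f 20 22 12
f 21 9 23
f 21 23 22
f 22 23 24
f 22 24 12
f 23 9 25
f 23 25 24
f 24 25 26
f 24 26 12
f 25 9 27
f 25 27 26
f 26 27 28
f 26 28 12
f 27 9 29
f 27 29 28
f 28 29 30
f 28 30 12
f 29 9 31
f 29 31 30
f 30 31 32
f 30 32 12
f 31 9 33
f 31 33 32
f 32 33 34
f 32 34 12
f 33 9 35
f 33 35 34
f 34 35 36
f 34 36 12
f 35 9 37
f 35 37 36
f 36 37 38
f 36 38 12
f 37 9 10
f 37 10 38
f 38 10 11
f 38 11 12
f 40 42 39
f 43 40 39
f 39 42 41
f 41 43 39
f 40 46 42
f 44 40 43
f 44 46 40
f 42 46 41
f 45 43 41
f 41 46 45
f 45 44 43
f 46 44 45
f 48 50 47
f 51 48 47
f 47 50 49
f 49 51 47
f 48 54 50
f 52 48 51
f 52 54 48
f 50 54 49
f 53 51 49
f 49 54 53
f 53 52 51
f 54 52 53
f 55 92 71
f 92 66 95
f 71 95 60
f 92 95 71
f 55 71 67
f 71 60 72
f 67 72 56
f 71 72 67
f 55 67 76
f 67 56 77
f 76 77 62
f 67 77 76
f 55 76 88
f 76 62 91
f 88 91 65
f 76 91 88
f 55 88 92
f 88 65 96
f 92 96 66
f 88 96 92
f 56 72 83
f 72 60 86
f 83 86 64
f 72 86 83
f 60 95 73
f 95 66 94
f 73 94 59
f 95 94 73
f 66 96 93
f 96 65 89
f 93 89 57
f 96 89 93
f 65 91 90
f 91 62 78
f 90 78 61
f 91 78 90
f 62 77 82
f 77 56 79
f 82 79 63
f 77 79 82
f 58 84 70
f 84 64 85
f 70 85 59
f 84 85 70
f 58 70 68
f 70 59 69
f 68 69 57
f 70 69 68
f 58 68 75
f 68 57 74
f 75 74 61
f 68 74 75
f 58 75 80
f 75 61 81
f 80 81 63
f 75 81 80
f 58 80 84
f 80 63 87
f 84 87 64
f 80 87 84
f 59 85 73
f 85 64 86
f 73 86 60
f 85 86 73
f 57 69 93
f 69 59 94
f 93 94 66
f 69 94 93
f 61 74 90
f 74 57 89
f 90 89 65
f 74 89 90
f 63 81 82
f 81 61 78
f 82 78 62
f 81 78 82
f 64 87 83
f 87 63 79
f 83 79 56
f 87 79 83



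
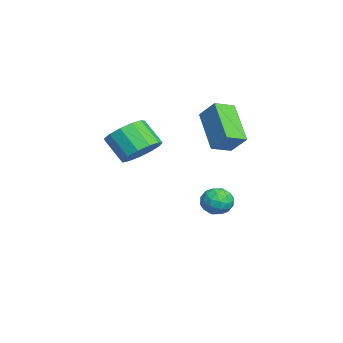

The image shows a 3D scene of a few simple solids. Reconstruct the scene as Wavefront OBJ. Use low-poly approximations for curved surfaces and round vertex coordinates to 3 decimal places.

v 0.23 -2.89 0.319
v 0.668 -3.638 0.04
v 0.108 -4.317 0.983
v -0.33 -3.57 1.261
v 0.973 -3.412 0.385
v 0.413 -4.091 1.327
v 1.042 -3.02 0.708
v 0.482 -3.699 1.651
v 0.854 -2.587 0.908
v 0.293 -3.266 1.851
v 0.467 -2.25 0.921
v -0.093 -2.93 1.863
v 0.005 -2.117 0.742
v -0.555 -2.796 1.685
v -0.385 -2.229 0.429
v -0.946 -2.908 1.372
v -0.58 -2.551 0.081
v -1.141 -3.23 1.024
v -0.518 -2.981 -0.191
v -1.078 -3.66 0.751
v -0.218 -3.382 -0.302
v -0.779 -4.061 0.64
v 0.224 -3.627 -0.216
v -0.337 -4.306 0.727
v -2.901 0.475 -4.122
v -2.49 0.454 -3.511
v -3.59 -0.394 -3.689
v -3.179 -0.415 -3.078
v -3.607 0.168 -3.214
v -3.181 0.705 -3.481
v -2.899 -0.645 -3.719
v -2.473 -0.108 -3.986
v -2.489 -0.239 -3.262
v -2.927 0.264 -2.95
v -3.153 -0.204 -4.25
v -3.591 0.299 -3.938
v -2.635 0.541 -3.855
v -3.445 -0.481 -3.345
v -3.697 -0.138 -3.425
v -3.455 -0.151 -3.066
v -3.041 0.689 -3.837
v -2.8 0.676 -3.478
v -3.456 0.508 -3.303
v -3.28 -0.616 -3.722
v -3.039 -0.629 -3.363
v -2.625 0.211 -4.134
v -2.383 0.198 -3.775
v -2.624 -0.448 -3.897
v -2.393 0.121 -3.349
v -2.798 -0.39 -3.095
v -2.633 -0.525 -3.471
v -2.383 -0.209 -3.629
v -2.65 0.417 -3.166
v -3.055 -0.094 -2.911
v -3.307 0.249 -2.991
v -3.056 0.564 -3.148
v -2.649 0.01 -3.019
v -3.025 0.154 -4.289
v -3.43 -0.357 -4.034
v -3.024 -0.504 -4.052
v -2.773 -0.189 -4.209
v -3.282 0.45 -4.105
v -3.687 -0.061 -3.851
v -3.697 0.269 -3.571
v -3.447 0.585 -3.729
v -3.431 0.05 -4.181
v -1.252 0.518 -0.145
v -2.731 0.079 1.144
v -0.756 1.108 0.626
v -2.235 0.669 1.914
v -0.765 -0.269 0.146
v -2.244 -0.708 1.434
v -0.269 0.321 0.916
v -1.748 -0.118 2.205
f 2 1 5
f 2 5 3
f 3 5 6
f 3 6 4
f 5 1 7
f 5 7 6
f 6 7 8
f 6 8 4
f 7 1 9
f 7 9 8
f 8 9 10
f 8 10 4
f 9 1 11
f 9 11 10
f 10 11 12
f 10 12 4
f 11 1 13
f 11 13 12
f 12 13 14
f 12 14 4
f 13 1 15
f 13 15 14
f 14 15 16
f 14 16 4
f 15 1 17
f 15 17 16
f 16 17 18
f 16 18 4
f 17 1 19
f 17 19 18
f 18 19 20
f 18 20 4
f 19 1 21
f 19 21 20
f 20 21 22
f 20 22 4
f 21 1 23
f 21 23 22
f 22 23 24
f 22 24 4
f 23 1 2
f 23 2 24
f 24 2 3
f 24 3 4
f 25 62 41
f 62 36 65
f 41 65 30
f 62 65 41
f 25 41 37
f 41 30 42
f 37 42 26
f 41 42 37
f 25 37 46
f 37 26 47
f 46 47 32
f 37 47 46
f 25 46 58
f 46 32 61
f 58 61 35
f 46 61 58
f 25 58 62
f 58 35 66
f 62 66 36
f 58 66 62
f 26 42 53
f 42 30 56
f 53 56 34
f 42 56 53
f 30 65 43
f 65 36 64
f 43 64 29
f 65 64 43
f 36 66 63
f 66 35 59
f 63 59 27
f 66 59 63
f 35 61 60
f 61 32 48
f 60 48 31
f 61 48 60
f 32 47 52
f 47 26 49
f 52 49 33
f 47 49 52
f 28 54 40
f 54 34 55
f 40 55 29
f 54 55 40
f 28 40 38
f 40 29 39
f 38 39 27
f 40 39 38
f 28 38 45
f 38 27 44
f 45 44 31
f 38 44 45
f 28 45 50
f 45 31 51
f 50 51 33
f 45 51 50
f 28 50 54
f 50 33 57
f 54 57 34
f 50 57 54
f 29 55 43
f 55 34 56
f 43 56 30
f 55 56 43
f 27 39 63
f 39 29 64
f 63 64 36
f 39 64 63
f 31 44 60
f 44 27 59
f 60 59 35
f 44 59 60
f 33 51 52
f 51 31 48
f 52 48 32
f 51 48 52
f 34 57 53
f 57 33 49
f 53 49 26
f 57 49 53
f 68 70 67
f 71 68 67
f 67 70 69
f 69 71 67
f 68 74 70
f 72 68 71
f 72 74 68
f 70 74 69
f 73 71 69
f 69 74 73
f 73 72 71
f 74 72 73



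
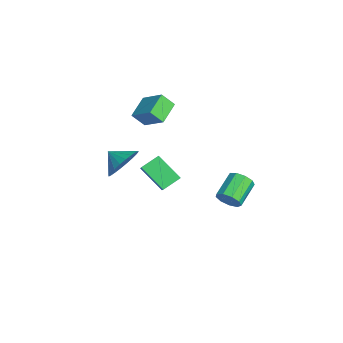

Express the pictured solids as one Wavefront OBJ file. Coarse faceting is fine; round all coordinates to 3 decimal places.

v -4.58 -1.892 0.883
v -3.614 -1.124 1.699
v -4.478 -1.26 0.167
v -3.512 -0.492 0.983
v -3.568 -2.628 0.377
v -2.602 -1.86 1.193
v -3.466 -1.996 -0.339
v -2.5 -1.228 0.477
v 2.979 0.885 -1.372
v 3.379 0.966 -0.841
v 2.381 1.796 -0.217
v 1.981 1.715 -0.748
v 3.459 1.295 -1.149
v 2.462 2.125 -0.525
v 3.315 1.432 -1.562
v 2.318 2.262 -0.938
v 3.014 1.313 -1.886
v 2.016 2.143 -1.262
v 2.696 0.994 -1.969
v 1.698 1.824 -1.345
v 2.51 0.624 -1.773
v 1.513 1.454 -1.149
v 2.544 0.376 -1.389
v 1.546 1.206 -0.765
v 2.781 0.366 -0.997
v 1.784 1.196 -0.373
v 3.111 0.599 -0.781
v 2.113 1.429 -0.157
v -1.535 -3.349 -1.609
v -0.807 -4.09 -1.668
v -2.165 -4.011 -1.071
v -0.705 -3.905 -1.321
v -0.729 -3.637 -1.018
v -0.876 -3.324 -0.805
v -1.123 -3.015 -0.714
v -1.433 -2.757 -0.76
v -1.758 -2.589 -0.934
v -2.05 -2.537 -1.212
v -2.263 -2.609 -1.55
v -2.365 -2.793 -1.896
v -2.342 -3.062 -2.199
v -2.195 -3.374 -2.412
v -1.948 -3.683 -2.503
v -1.638 -3.941 -2.458
v -1.312 -4.109 -2.283
v -1.021 -4.161 -2.006
v -3.395 -2.253 -3.509
v -3.716 -1.342 -3.005
v -2.424 -1.331 -4.557
v -2.745 -0.42 -4.053
v -2.215 -2.38 -2.527
v -2.536 -1.469 -2.023
v -1.244 -1.458 -3.575
v -1.565 -0.547 -3.071
f 2 4 1
f 5 2 1
f 1 4 3
f 3 5 1
f 2 8 4
f 6 2 5
f 6 8 2
f 4 8 3
f 7 5 3
f 3 8 7
f 7 6 5
f 8 6 7
f 10 9 13
f 10 13 11
f 11 13 14
f 11 14 12
f 13 9 15
f 13 15 14
f 14 15 16
f 14 16 12
f 15 9 17
f 15 17 16
f 16 17 18
f 16 18 12
f 17 9 19
f 17 19 18
f 18 19 20
f 18 20 12
f 19 9 21
f 19 21 20
f 20 21 22
f 20 22 12
f 21 9 23
f 21 23 22
f 22 23 24
f 22 24 12
f 23 9 25
f 23 25 24
f 24 25 26
f 24 26 12
f 25 9 27
f 25 27 26
f 26 27 28
f 26 28 12
f 27 9 10
f 27 10 28
f 28 10 11
f 28 11 12
f 30 29 32
f 30 32 31
f 32 29 33
f 32 33 31
f 33 29 34
f 33 34 31
f 34 29 35
f 34 35 31
f 35 29 36
f 35 36 31
f 36 29 37
f 36 37 31
f 37 29 38
f 37 38 31
f 38 29 39
f 38 39 31
f 39 29 40
f 39 40 31
f 40 29 41
f 40 41 31
f 41 29 42
f 41 42 31
f 42 29 43
f 42 43 31
f 43 29 44
f 43 44 31
f 44 29 45
f 44 45 31
f 45 29 46
f 45 46 31
f 46 29 30
f 46 30 31
f 48 50 47
f 51 48 47
f 47 50 49
f 49 51 47
f 48 54 50
f 52 48 51
f 52 54 48
f 50 54 49
f 53 51 49
f 49 54 53
f 53 52 51
f 54 52 53



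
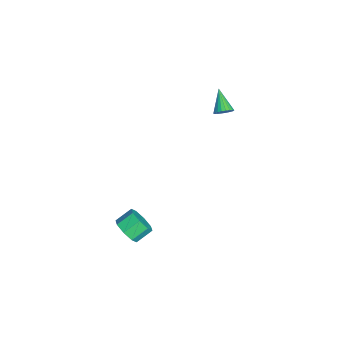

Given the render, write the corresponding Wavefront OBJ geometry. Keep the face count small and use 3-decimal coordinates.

v -2.979 2.647 0.952
v -2.64 2.513 1.364
v -4.121 2.393 1.808
v -2.667 2.738 1.395
v -2.747 2.947 1.35
v -2.868 3.105 1.236
v -3.007 3.183 1.072
v -3.142 3.168 0.888
v -3.249 3.063 0.715
v -3.309 2.887 0.583
v -3.312 2.669 0.514
v -3.257 2.447 0.522
v -3.154 2.259 0.603
v -3.021 2.139 0.745
v -2.881 2.106 0.923
v -2.757 2.167 1.105
v -2.672 2.311 1.261
v 3.662 -2.311 -2.136
v 4.238 -2.41 -1.575
v 3.833 -1.628 -1.022
v 3.258 -1.529 -1.584
v 4.405 -2.011 -2.018
v 4 -1.228 -1.465
v 4.138 -1.787 -2.531
v 3.733 -1.004 -1.978
v 3.592 -1.87 -2.812
v 3.187 -1.088 -2.259
v 3.087 -2.212 -2.698
v 2.682 -1.43 -2.145
v 2.92 -2.612 -2.255
v 2.515 -1.829 -1.702
v 3.187 -2.836 -1.742
v 2.782 -2.053 -1.189
v 3.733 -2.752 -1.461
v 3.328 -1.97 -0.908
f 2 1 4
f 2 4 3
f 4 1 5
f 4 5 3
f 5 1 6
f 5 6 3
f 6 1 7
f 6 7 3
f 7 1 8
f 7 8 3
f 8 1 9
f 8 9 3
f 9 1 10
f 9 10 3
f 10 1 11
f 10 11 3
f 11 1 12
f 11 12 3
f 12 1 13
f 12 13 3
f 13 1 14
f 13 14 3
f 14 1 15
f 14 15 3
f 15 1 16
f 15 16 3
f 16 1 17
f 16 17 3
f 17 1 2
f 17 2 3
f 19 18 22
f 19 22 20
f 20 22 23
f 20 23 21
f 22 18 24
f 22 24 23
f 23 24 25
f 23 25 21
f 24 18 26
f 24 26 25
f 25 26 27
f 25 27 21
f 26 18 28
f 26 28 27
f 27 28 29
f 27 29 21
f 28 18 30
f 28 30 29
f 29 30 31
f 29 31 21
f 30 18 32
f 30 32 31
f 31 32 33
f 31 33 21
f 32 18 34
f 32 34 33
f 33 34 35
f 33 35 21
f 34 18 19
f 34 19 35
f 35 19 20
f 35 20 21



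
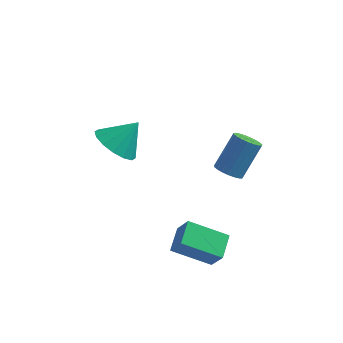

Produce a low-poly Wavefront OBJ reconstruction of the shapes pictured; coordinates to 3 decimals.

v -0.705 -0.174 3.003
v 0.162 -0.236 2.396
v 0.105 0.454 4.097
v -0.059 0.252 2.279
v -0.453 0.626 2.356
v -0.914 0.786 2.606
v -1.32 0.688 2.962
v -1.561 0.359 3.329
v -1.572 -0.113 3.609
v -1.352 -0.601 3.726
v -0.958 -0.975 3.65
v -0.496 -1.135 3.4
v -0.09 -1.037 3.043
v 0.151 -0.708 2.676
v 2.033 -1.815 -1.801
v 2.032 -0.693 -1.405
v 3.687 -1.525 -2.623
v 3.687 -0.403 -2.226
v 2.573 -2.157 -0.834
v 2.573 -1.035 -0.437
v 4.228 -1.867 -1.655
v 4.227 -0.745 -1.259
v 3.226 3.2 -0.88
v 3.715 3.478 -1.262
v 4.303 4.478 0.217
v 3.814 4.2 0.6
v 3.501 3.659 -1.299
v 4.089 4.659 0.18
v 3.239 3.761 -1.264
v 3.827 4.761 0.215
v 2.976 3.765 -1.162
v 3.564 4.766 0.317
v 2.755 3.672 -1.012
v 3.343 4.673 0.467
v 2.616 3.498 -0.838
v 3.204 4.498 0.641
v 2.582 3.271 -0.672
v 3.17 4.272 0.807
v 2.66 3.033 -0.542
v 3.248 4.033 0.938
v 2.836 2.823 -0.47
v 3.424 3.823 1.01
v 3.079 2.679 -0.469
v 3.667 3.679 1.011
v 3.347 2.624 -0.539
v 3.935 3.624 0.941
v 3.595 2.669 -0.667
v 4.183 3.67 0.812
v 3.779 2.806 -0.833
v 4.367 3.806 0.646
v 3.867 3.011 -1.007
v 4.455 4.011 0.473
v 3.844 3.249 -1.158
v 4.432 4.249 0.321
f 2 1 4
f 2 4 3
f 4 1 5
f 4 5 3
f 5 1 6
f 5 6 3
f 6 1 7
f 6 7 3
f 7 1 8
f 7 8 3
f 8 1 9
f 8 9 3
f 9 1 10
f 9 10 3
f 10 1 11
f 10 11 3
f 11 1 12
f 11 12 3
f 12 1 13
f 12 13 3
f 13 1 14
f 13 14 3
f 14 1 2
f 14 2 3
f 16 18 15
f 19 16 15
f 15 18 17
f 17 19 15
f 16 22 18
f 20 16 19
f 20 22 16
f 18 22 17
f 21 19 17
f 17 22 21
f 21 20 19
f 22 20 21
f 24 23 27
f 24 27 25
f 25 27 28
f 25 28 26
f 27 23 29
f 27 29 28
f 28 29 30
f 28 30 26
f 29 23 31
f 29 31 30
f 30 31 32
f 30 32 26
f 31 23 33
f 31 33 32
f 32 33 34
f 32 34 26
f 33 23 35
f 33 35 34
f 34 35 36
f 34 36 26
f 35 23 37
f 35 37 36
f 36 37 38
f 36 38 26
f 37 23 39
f 37 39 38
f 38 39 40
f 38 40 26
f 39 23 41
f 39 41 40
f 40 41 42
f 40 42 26
f 41 23 43
f 41 43 42
f 42 43 44
f 42 44 26
f 43 23 45
f 43 45 44
f 44 45 46
f 44 46 26
f 45 23 47
f 45 47 46
f 46 47 48
f 46 48 26
f 47 23 49
f 47 49 48
f 48 49 50
f 48 50 26
f 49 23 51
f 49 51 50
f 50 51 52
f 50 52 26
f 51 23 53
f 51 53 52
f 52 53 54
f 52 54 26
f 53 23 24
f 53 24 54
f 54 24 25
f 54 25 26



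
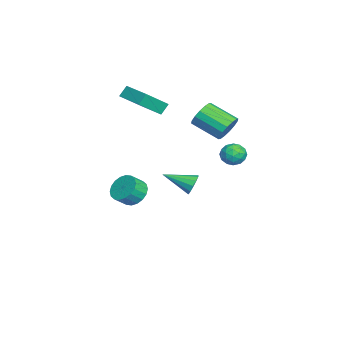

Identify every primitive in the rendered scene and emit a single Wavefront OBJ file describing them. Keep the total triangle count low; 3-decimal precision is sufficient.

v -3.885 -3.118 -4.155
v -3.107 -3.23 -4.821
v -2.577 -3.893 -4.091
v -3.355 -3.782 -3.425
v -2.982 -2.862 -4.578
v -2.451 -3.525 -3.848
v -3.035 -2.545 -4.251
v -2.505 -3.208 -3.521
v -3.257 -2.341 -3.905
v -2.727 -3.005 -3.175
v -3.603 -2.292 -3.609
v -3.073 -2.955 -2.879
v -4.005 -2.406 -3.421
v -3.475 -3.069 -2.691
v -4.383 -2.661 -3.378
v -3.853 -3.325 -2.648
v -4.663 -3.007 -3.489
v -4.133 -3.67 -2.759
v -4.789 -3.375 -3.732
v -4.258 -4.038 -3.002
v -4.735 -3.692 -4.059
v -4.205 -4.355 -3.329
v -4.513 -3.895 -4.405
v -3.983 -4.559 -3.675
v -4.167 -3.945 -4.701
v -3.637 -4.608 -3.971
v -3.765 -3.831 -4.889
v -3.235 -4.494 -4.159
v -3.387 -3.575 -4.932
v -2.857 -4.239 -4.202
v -3.206 2.569 1.911
v -2.765 2.019 1.245
v -3.472 0.34 2.163
v -3.914 0.891 2.829
v -2.427 2.077 1.611
v -3.134 0.398 2.529
v -2.297 2.266 2.057
v -3.004 0.588 2.976
v -2.411 2.537 2.464
v -3.118 0.858 3.383
v -2.738 2.816 2.723
v -3.445 1.138 3.642
v -3.191 3.03 2.765
v -3.898 1.351 3.683
v -3.648 3.12 2.577
v -4.355 1.441 3.495
v -3.986 3.062 2.211
v -4.693 1.383 3.129
v -4.116 2.872 1.764
v -4.823 1.194 2.683
v -4.002 2.602 1.357
v -4.709 0.923 2.276
v -3.675 2.322 1.098
v -4.382 0.644 2.017
v -3.222 2.109 1.057
v -3.929 0.43 1.975
v -4.966 -2.774 2.795
v -5.341 -2.369 3.493
v -3.255 -1.431 2.936
v -3.63 -1.026 3.634
v -4.09 -4.014 3.986
v -4.465 -3.609 4.684
v -2.379 -2.671 4.127
v -2.754 -2.266 4.825
v 2.869 3.548 3.199
v 3.541 3.999 3.185
v 3.599 2.461 3.175
v 4.271 2.912 3.161
v 3.812 2.891 3.828
v 3.361 3.563 3.842
v 3.779 2.897 2.518
v 3.328 3.569 2.532
v 4.103 3.597 2.764
v 4.124 3.593 3.573
v 3.016 2.867 2.787
v 3.037 2.863 3.596
v 3.141 3.869 3.194
v 3.999 2.591 3.166
v 3.73 2.578 3.558
v 4.124 2.844 3.549
v 3.035 3.612 3.58
v 3.43 3.878 3.572
v 3.589 3.226 3.95
v 3.71 2.582 2.788
v 4.105 2.848 2.78
v 3.016 3.616 2.811
v 3.41 3.882 2.802
v 3.551 3.234 2.41
v 3.866 3.898 2.938
v 4.296 3.259 2.924
v 4.007 3.25 2.546
v 3.741 3.645 2.555
v 3.878 3.896 3.414
v 4.307 3.257 3.4
v 4.038 3.244 3.792
v 3.772 3.639 3.8
v 4.209 3.66 3.166
v 2.833 3.203 2.96
v 3.262 2.564 2.946
v 3.368 2.821 2.56
v 3.102 3.216 2.568
v 2.844 3.201 3.436
v 3.274 2.562 3.422
v 3.399 2.815 3.805
v 3.133 3.21 3.814
v 2.931 2.8 3.194
v 2.976 0.975 0.337
v 3.42 1.172 0.895
v 2.864 -0.775 1.043
v 3.03 1.248 1.022
v 2.623 1.237 0.932
v 2.328 1.143 0.653
v 2.239 0.996 0.273
v 2.384 0.842 -0.086
v 2.716 0.73 -0.311
v 3.131 0.695 -0.33
v 3.497 0.75 -0.138
v 3.697 0.876 0.206
v 3.668 1.033 0.591
f 2 1 5
f 2 5 3
f 3 5 6
f 3 6 4
f 5 1 7
f 5 7 6
f 6 7 8
f 6 8 4
f 7 1 9
f 7 9 8
f 8 9 10
f 8 10 4
f 9 1 11
f 9 11 10
f 10 11 12
f 10 12 4
f 11 1 13
f 11 13 12
f 12 13 14
f 12 14 4
f 13 1 15
f 13 15 14
f 14 15 16
f 14 16 4
f 15 1 17
f 15 17 16
f 16 17 18
f 16 18 4
f 17 1 19
f 17 19 18
f 18 19 20
f 18 20 4
f 19 1 21
f 19 21 20
f 20 21 22
f 20 22 4
f 21 1 23
f 21 23 22
f 22 23 24
f 22 24 4
f 23 1 25
f 23 25 24
f 24 25 26
f 24 26 4
f 25 1 27
f 25 27 26
f 26 27 28
f 26 28 4
f 27 1 29
f 27 29 28
f 28 29 30
f 28 30 4
f 29 1 2
f 29 2 30
f 30 2 3
f 30 3 4
f 32 31 35
f 32 35 33
f 33 35 36
f 33 36 34
f 35 31 37
f 35 37 36
f 36 37 38
f 36 38 34
f 37 31 39
f 37 39 38
f 38 39 40
f 38 40 34
f 39 31 41
f 39 41 40
f 40 41 42
f 40 42 34
f 41 31 43
f 41 43 42
f 42 43 44
f 42 44 34
f 43 31 45
f 43 45 44
f 44 45 46
f 44 46 34
f 45 31 47
f 45 47 46
f 46 47 48
f 46 48 34
f 47 31 49
f 47 49 48
f 48 49 50
f 48 50 34
f 49 31 51
f 49 51 50
f 50 51 52
f 50 52 34
f 51 31 53
f 51 53 52
f 52 53 54
f 52 54 34
f 53 31 55
f 53 55 54
f 54 55 56
f 54 56 34
f 55 31 32
f 55 32 56
f 56 32 33
f 56 33 34
f 58 60 57
f 61 58 57
f 57 60 59
f 59 61 57
f 58 64 60
f 62 58 61
f 62 64 58
f 60 64 59
f 63 61 59
f 59 64 63
f 63 62 61
f 64 62 63
f 65 102 81
f 102 76 105
f 81 105 70
f 102 105 81
f 65 81 77
f 81 70 82
f 77 82 66
f 81 82 77
f 65 77 86
f 77 66 87
f 86 87 72
f 77 87 86
f 65 86 98
f 86 72 101
f 98 101 75
f 86 101 98
f 65 98 102
f 98 75 106
f 102 106 76
f 98 106 102
f 66 82 93
f 82 70 96
f 93 96 74
f 82 96 93
f 70 105 83
f 105 76 104
f 83 104 69
f 105 104 83
f 76 106 103
f 106 75 99
f 103 99 67
f 106 99 103
f 75 101 100
f 101 72 88
f 100 88 71
f 101 88 100
f 72 87 92
f 87 66 89
f 92 89 73
f 87 89 92
f 68 94 80
f 94 74 95
f 80 95 69
f 94 95 80
f 68 80 78
f 80 69 79
f 78 79 67
f 80 79 78
f 68 78 85
f 78 67 84
f 85 84 71
f 78 84 85
f 68 85 90
f 85 71 91
f 90 91 73
f 85 91 90
f 68 90 94
f 90 73 97
f 94 97 74
f 90 97 94
f 69 95 83
f 95 74 96
f 83 96 70
f 95 96 83
f 67 79 103
f 79 69 104
f 103 104 76
f 79 104 103
f 71 84 100
f 84 67 99
f 100 99 75
f 84 99 100
f 73 91 92
f 91 71 88
f 92 88 72
f 91 88 92
f 74 97 93
f 97 73 89
f 93 89 66
f 97 89 93
f 108 107 110
f 108 110 109
f 110 107 111
f 110 111 109
f 111 107 112
f 111 112 109
f 112 107 113
f 112 113 109
f 113 107 114
f 113 114 109
f 114 107 115
f 114 115 109
f 115 107 116
f 115 116 109
f 116 107 117
f 116 117 109
f 117 107 118
f 117 118 109
f 118 107 119
f 118 119 109
f 119 107 108
f 119 108 109



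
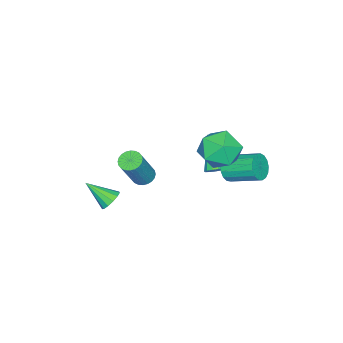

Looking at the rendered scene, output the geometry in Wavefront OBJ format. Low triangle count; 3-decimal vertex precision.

v -2.697 1.486 -2.702
v -2.372 1.107 -2.707
v -3.923 0.414 -1.238
v -2.283 1.306 -2.488
v -2.353 1.573 -2.351
v -2.555 1.808 -2.347
v -2.81 1.919 -2.48
v -3.023 1.865 -2.697
v -3.112 1.666 -2.917
v -3.042 1.399 -3.054
v -2.84 1.164 -3.057
v -2.584 1.053 -2.925
v 0.894 -0.408 -1.173
v 1.374 -0.141 -1.437
v 2.447 -0.204 0.449
v 1.966 -0.472 0.713
v 1.252 0.048 -1.361
v 2.324 -0.015 0.525
v 1.075 0.168 -1.256
v 2.147 0.105 0.629
v 0.87 0.2 -1.139
v 1.942 0.137 0.747
v 0.669 0.14 -1.027
v 1.741 0.076 0.859
v 0.502 -0.005 -0.937
v 1.575 -0.068 0.949
v 0.395 -0.21 -0.883
v 1.468 -0.273 1.003
v 0.364 -0.446 -0.873
v 1.436 -0.509 1.013
v 0.413 -0.676 -0.909
v 1.486 -0.739 0.977
v 0.536 -0.865 -0.985
v 1.608 -0.928 0.901
v 0.713 -0.985 -1.089
v 1.785 -1.048 0.796
v 0.918 -1.017 -1.207
v 1.99 -1.08 0.679
v 1.119 -0.956 -1.319
v 2.191 -1.02 0.567
v 1.285 -0.812 -1.409
v 2.358 -0.875 0.477
v 1.392 -0.607 -1.463
v 2.465 -0.67 0.423
v 1.424 -0.371 -1.473
v 2.496 -0.434 0.413
v -0.391 3.213 1.57
v 0.157 2.526 0.725
v -2.137 2.874 0.715
v -1.589 2.187 -0.13
v -1.653 1.798 1.024
v -0.574 2.008 1.553
v -1.406 3.392 -0.113
v -0.327 3.602 0.416
v -0.471 2.637 -0.315
v -0.623 1.651 0.387
v -1.357 3.749 1.053
v -1.509 2.763 1.755
v -2.154 2.589 -1.625
v -1.81 2.89 -2.257
v -1.961 4.512 -1.566
v -2.306 4.211 -0.935
v -2.173 2.893 -2.343
v -2.324 4.515 -1.653
v -2.532 2.826 -2.265
v -2.683 4.449 -1.575
v -2.804 2.705 -2.041
v -2.956 4.327 -1.35
v -2.928 2.557 -1.721
v -3.079 4.18 -1.03
v -2.874 2.417 -1.379
v -3.025 4.039 -0.688
v -2.656 2.316 -1.094
v -2.807 3.938 -0.403
v -2.322 2.277 -0.93
v -2.473 3.9 -0.24
v -1.95 2.31 -0.926
v -2.102 3.933 -0.235
v -1.625 2.407 -1.082
v -1.776 4.029 -0.391
v -1.421 2.545 -1.362
v -1.573 4.168 -0.672
v -1.385 2.693 -1.703
v -1.537 4.316 -1.012
v -1.526 2.818 -2.026
v -1.677 4.44 -1.335
v 0.883 -2.28 -3.966
v 1.359 -2.497 -4.37
v 1.117 -3.58 -2.994
v 1.526 -2.279 -4.118
v 1.488 -2.061 -3.819
v 1.259 -1.913 -3.566
v 0.91 -1.882 -3.441
v 0.553 -1.977 -3.482
v 0.301 -2.168 -3.677
v 0.234 -2.395 -3.964
v 0.373 -2.585 -4.252
v 0.674 -2.679 -4.449
v 1.042 -2.646 -4.493
f 2 1 4
f 2 4 3
f 4 1 5
f 4 5 3
f 5 1 6
f 5 6 3
f 6 1 7
f 6 7 3
f 7 1 8
f 7 8 3
f 8 1 9
f 8 9 3
f 9 1 10
f 9 10 3
f 10 1 11
f 10 11 3
f 11 1 12
f 11 12 3
f 12 1 2
f 12 2 3
f 14 13 17
f 14 17 15
f 15 17 18
f 15 18 16
f 17 13 19
f 17 19 18
f 18 19 20
f 18 20 16
f 19 13 21
f 19 21 20
f 20 21 22
f 20 22 16
f 21 13 23
f 21 23 22
f 22 23 24
f 22 24 16
f 23 13 25
f 23 25 24
f 24 25 26
f 24 26 16
f 25 13 27
f 25 27 26
f 26 27 28
f 26 28 16
f 27 13 29
f 27 29 28
f 28 29 30
f 28 30 16
f 29 13 31
f 29 31 30
f 30 31 32
f 30 32 16
f 31 13 33
f 31 33 32
f 32 33 34
f 32 34 16
f 33 13 35
f 33 35 34
f 34 35 36
f 34 36 16
f 35 13 37
f 35 37 36
f 36 37 38
f 36 38 16
f 37 13 39
f 37 39 38
f 38 39 40
f 38 40 16
f 39 13 41
f 39 41 40
f 40 41 42
f 40 42 16
f 41 13 43
f 41 43 42
f 42 43 44
f 42 44 16
f 43 13 45
f 43 45 44
f 44 45 46
f 44 46 16
f 45 13 14
f 45 14 46
f 46 14 15
f 46 15 16
f 47 58 52
f 47 52 48
f 47 48 54
f 47 54 57
f 47 57 58
f 48 52 56
f 52 58 51
f 58 57 49
f 57 54 53
f 54 48 55
f 50 56 51
f 50 51 49
f 50 49 53
f 50 53 55
f 50 55 56
f 51 56 52
f 49 51 58
f 53 49 57
f 55 53 54
f 56 55 48
f 60 59 63
f 60 63 61
f 61 63 64
f 61 64 62
f 63 59 65
f 63 65 64
f 64 65 66
f 64 66 62
f 65 59 67
f 65 67 66
f 66 67 68
f 66 68 62
f 67 59 69
f 67 69 68
f 68 69 70
f 68 70 62
f 69 59 71
f 69 71 70
f 70 71 72
f 70 72 62
f 71 59 73
f 71 73 72
f 72 73 74
f 72 74 62
f 73 59 75
f 73 75 74
f 74 75 76
f 74 76 62
f 75 59 77
f 75 77 76
f 76 77 78
f 76 78 62
f 77 59 79
f 77 79 78
f 78 79 80
f 78 80 62
f 79 59 81
f 79 81 80
f 80 81 82
f 80 82 62
f 81 59 83
f 81 83 82
f 82 83 84
f 82 84 62
f 83 59 85
f 83 85 84
f 84 85 86
f 84 86 62
f 85 59 60
f 85 60 86
f 86 60 61
f 86 61 62
f 88 87 90
f 88 90 89
f 90 87 91
f 90 91 89
f 91 87 92
f 91 92 89
f 92 87 93
f 92 93 89
f 93 87 94
f 93 94 89
f 94 87 95
f 94 95 89
f 95 87 96
f 95 96 89
f 96 87 97
f 96 97 89
f 97 87 98
f 97 98 89
f 98 87 99
f 98 99 89
f 99 87 88
f 99 88 89



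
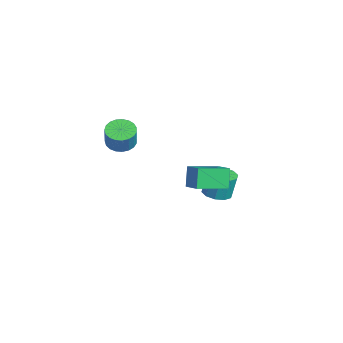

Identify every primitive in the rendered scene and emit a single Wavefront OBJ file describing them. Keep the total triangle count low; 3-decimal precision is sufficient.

v 0.394 0.97 -2.632
v 1.272 0.639 -2.57
v 1.283 0.978 -0.945
v 0.406 1.31 -1.008
v 1.302 1.207 -2.688
v 1.314 1.546 -1.063
v 0.986 1.684 -2.786
v 0.998 2.024 -1.161
v 0.444 1.889 -2.825
v 0.455 2.229 -1.2
v -0.118 1.743 -2.79
v -0.106 2.082 -1.165
v -0.483 1.302 -2.695
v -0.472 1.641 -1.07
v -0.514 0.734 -2.577
v -0.502 1.073 -0.952
v -0.198 0.256 -2.479
v -0.186 0.596 -0.854
v 0.345 0.051 -2.44
v 0.356 0.391 -0.815
v 0.906 0.198 -2.475
v 0.918 0.537 -0.85
v 3.732 -1.64 0.375
v 3.134 -1.428 1.657
v 3.246 0.316 -0.176
v 2.648 0.529 1.106
v 4.812 -1.249 0.814
v 4.214 -1.036 2.096
v 4.326 0.708 0.263
v 3.728 0.92 1.545
v -4.152 -3.932 -0.201
v -3.393 -4.389 -0.594
v -2.748 -4.506 0.788
v -3.508 -4.048 1.181
v -3.278 -4.003 -0.615
v -2.633 -4.119 0.767
v -3.315 -3.605 -0.565
v -2.67 -3.721 0.818
v -3.496 -3.263 -0.451
v -2.851 -3.379 0.931
v -3.791 -3.037 -0.295
v -3.146 -3.153 1.088
v -4.149 -2.965 -0.122
v -3.504 -3.081 1.261
v -4.507 -3.061 0.037
v -3.862 -3.177 1.42
v -4.803 -3.307 0.155
v -4.159 -3.423 1.537
v -4.988 -3.662 0.211
v -4.343 -3.778 1.594
v -5.028 -4.063 0.196
v -4.383 -4.179 1.579
v -4.916 -4.441 0.112
v -4.271 -4.557 1.495
v -4.673 -4.732 -0.026
v -4.028 -4.848 1.357
v -4.339 -4.884 -0.194
v -3.694 -5 1.188
v -3.973 -4.871 -0.364
v -3.329 -4.987 1.019
v -3.639 -4.696 -0.505
v -2.994 -4.813 0.877
f 2 1 5
f 2 5 3
f 3 5 6
f 3 6 4
f 5 1 7
f 5 7 6
f 6 7 8
f 6 8 4
f 7 1 9
f 7 9 8
f 8 9 10
f 8 10 4
f 9 1 11
f 9 11 10
f 10 11 12
f 10 12 4
f 11 1 13
f 11 13 12
f 12 13 14
f 12 14 4
f 13 1 15
f 13 15 14
f 14 15 16
f 14 16 4
f 15 1 17
f 15 17 16
f 16 17 18
f 16 18 4
f 17 1 19
f 17 19 18
f 18 19 20
f 18 20 4
f 19 1 21
f 19 21 20
f 20 21 22
f 20 22 4
f 21 1 2
f 21 2 22
f 22 2 3
f 22 3 4
f 24 26 23
f 27 24 23
f 23 26 25
f 25 27 23
f 24 30 26
f 28 24 27
f 28 30 24
f 26 30 25
f 29 27 25
f 25 30 29
f 29 28 27
f 30 28 29
f 32 31 35
f 32 35 33
f 33 35 36
f 33 36 34
f 35 31 37
f 35 37 36
f 36 37 38
f 36 38 34
f 37 31 39
f 37 39 38
f 38 39 40
f 38 40 34
f 39 31 41
f 39 41 40
f 40 41 42
f 40 42 34
f 41 31 43
f 41 43 42
f 42 43 44
f 42 44 34
f 43 31 45
f 43 45 44
f 44 45 46
f 44 46 34
f 45 31 47
f 45 47 46
f 46 47 48
f 46 48 34
f 47 31 49
f 47 49 48
f 48 49 50
f 48 50 34
f 49 31 51
f 49 51 50
f 50 51 52
f 50 52 34
f 51 31 53
f 51 53 52
f 52 53 54
f 52 54 34
f 53 31 55
f 53 55 54
f 54 55 56
f 54 56 34
f 55 31 57
f 55 57 56
f 56 57 58
f 56 58 34
f 57 31 59
f 57 59 58
f 58 59 60
f 58 60 34
f 59 31 61
f 59 61 60
f 60 61 62
f 60 62 34
f 61 31 32
f 61 32 62
f 62 32 33
f 62 33 34



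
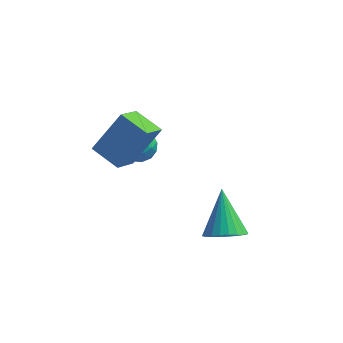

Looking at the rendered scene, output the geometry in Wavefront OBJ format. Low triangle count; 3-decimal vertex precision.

v -0.993 2.035 -1.151
v -0.704 1.55 -0.472
v -2.256 1.37 -1.088
v -1.967 0.885 -0.409
v -2.109 1.75 -0.304
v -1.328 2.162 -0.344
v -1.632 0.758 -1.216
v -0.851 1.17 -1.256
v -1.098 0.761 -0.512
v -1.393 1.374 0.051
v -1.567 1.546 -1.611
v -1.862 2.159 -1.048
v -0.738 1.851 -0.818
v -2.222 1.069 -0.742
v -2.306 1.578 -0.681
v -2.136 1.293 -0.282
v -1.105 2.21 -0.742
v -0.934 1.926 -0.343
v -1.76 2.043 -0.244
v -2.026 0.994 -1.217
v -1.855 0.71 -0.818
v -0.824 1.627 -1.278
v -0.654 1.342 -0.879
v -1.2 0.877 -1.316
v -0.799 1.102 -0.442
v -1.542 0.711 -0.404
v -1.345 0.637 -0.879
v -0.886 0.879 -0.902
v -0.972 1.463 -0.111
v -1.715 1.072 -0.073
v -1.798 1.58 -0.012
v -1.339 1.822 -0.035
v -1.204 0.999 -0.134
v -1.245 1.848 -1.487
v -1.988 1.457 -1.449
v -1.621 1.098 -1.525
v -1.162 1.34 -1.548
v -1.418 2.209 -1.156
v -2.161 1.818 -1.118
v -2.074 2.041 -0.658
v -1.615 2.283 -0.681
v -1.756 1.921 -1.426
v -1.276 -0.292 -0.199
v -1.585 -1.632 0.817
v -2.536 0.316 0.22
v -2.844 -1.024 1.236
v -0.256 0.704 1.424
v -0.564 -0.636 2.44
v -1.515 1.312 1.843
v -1.824 -0.028 2.859
v 3.222 -2.753 -1.549
v 3.936 -2.19 -1.855
v 2.758 -1.307 0.029
v 3.649 -2.06 -2.058
v 3.297 -2.037 -2.184
v 2.933 -2.122 -2.212
v 2.613 -2.303 -2.14
v 2.386 -2.553 -1.978
v 2.287 -2.834 -1.75
v 2.329 -3.102 -1.492
v 2.508 -3.317 -1.242
v 2.795 -3.446 -1.04
v 3.147 -3.469 -0.914
v 3.511 -3.384 -0.886
v 3.83 -3.203 -0.958
v 4.057 -2.953 -1.12
v 4.157 -2.673 -1.348
v 4.115 -2.405 -1.606
f 1 38 17
f 38 12 41
f 17 41 6
f 38 41 17
f 1 17 13
f 17 6 18
f 13 18 2
f 17 18 13
f 1 13 22
f 13 2 23
f 22 23 8
f 13 23 22
f 1 22 34
f 22 8 37
f 34 37 11
f 22 37 34
f 1 34 38
f 34 11 42
f 38 42 12
f 34 42 38
f 2 18 29
f 18 6 32
f 29 32 10
f 18 32 29
f 6 41 19
f 41 12 40
f 19 40 5
f 41 40 19
f 12 42 39
f 42 11 35
f 39 35 3
f 42 35 39
f 11 37 36
f 37 8 24
f 36 24 7
f 37 24 36
f 8 23 28
f 23 2 25
f 28 25 9
f 23 25 28
f 4 30 16
f 30 10 31
f 16 31 5
f 30 31 16
f 4 16 14
f 16 5 15
f 14 15 3
f 16 15 14
f 4 14 21
f 14 3 20
f 21 20 7
f 14 20 21
f 4 21 26
f 21 7 27
f 26 27 9
f 21 27 26
f 4 26 30
f 26 9 33
f 30 33 10
f 26 33 30
f 5 31 19
f 31 10 32
f 19 32 6
f 31 32 19
f 3 15 39
f 15 5 40
f 39 40 12
f 15 40 39
f 7 20 36
f 20 3 35
f 36 35 11
f 20 35 36
f 9 27 28
f 27 7 24
f 28 24 8
f 27 24 28
f 10 33 29
f 33 9 25
f 29 25 2
f 33 25 29
f 44 46 43
f 47 44 43
f 43 46 45
f 45 47 43
f 44 50 46
f 48 44 47
f 48 50 44
f 46 50 45
f 49 47 45
f 45 50 49
f 49 48 47
f 50 48 49
f 52 51 54
f 52 54 53
f 54 51 55
f 54 55 53
f 55 51 56
f 55 56 53
f 56 51 57
f 56 57 53
f 57 51 58
f 57 58 53
f 58 51 59
f 58 59 53
f 59 51 60
f 59 60 53
f 60 51 61
f 60 61 53
f 61 51 62
f 61 62 53
f 62 51 63
f 62 63 53
f 63 51 64
f 63 64 53
f 64 51 65
f 64 65 53
f 65 51 66
f 65 66 53
f 66 51 67
f 66 67 53
f 67 51 68
f 67 68 53
f 68 51 52
f 68 52 53



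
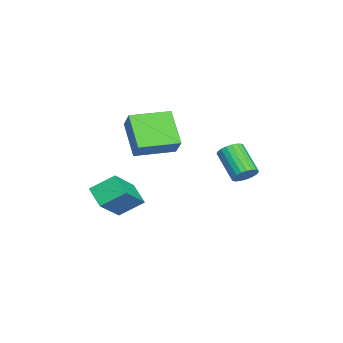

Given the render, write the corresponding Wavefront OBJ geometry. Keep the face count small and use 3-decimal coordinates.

v -0.722 1.954 0.092
v -0.235 1.593 0.325
v -1.331 0.824 1.421
v -1.818 1.186 1.188
v -0.226 1.809 0.486
v -1.322 1.041 1.582
v -0.303 2.051 0.579
v -1.399 1.282 1.675
v -0.452 2.276 0.588
v -1.548 1.508 1.684
v -0.648 2.446 0.511
v -1.744 1.677 1.607
v -0.857 2.53 0.361
v -1.953 1.762 1.457
v -1.042 2.515 0.165
v -2.138 1.746 1.261
v -1.172 2.403 -0.043
v -2.268 1.634 1.052
v -1.224 2.213 -0.229
v -2.32 1.445 0.867
v -1.19 1.979 -0.359
v -2.286 1.21 0.737
v -1.074 1.74 -0.41
v -2.17 0.971 0.685
v -0.898 1.539 -0.375
v -1.994 0.77 0.72
v -0.691 1.409 -0.26
v -1.787 0.64 0.836
v -0.489 1.373 -0.083
v -1.585 0.604 1.013
v -0.328 1.438 0.124
v -1.424 0.669 1.22
v -1.372 -3.798 -3.039
v -2.2 -4.406 -2.363
v -1.571 -2.64 -2.242
v -2.4 -3.248 -1.566
v 0.16 -4.432 -1.734
v -0.669 -5.04 -1.058
v -0.04 -3.274 -0.937
v -0.868 -3.882 -0.261
v -1.912 -3.189 0.533
v -3.268 -3.787 1.949
v -2.703 -1.341 0.555
v -4.059 -1.939 1.971
v -1.121 -2.861 1.429
v -2.477 -3.459 2.845
v -1.912 -1.013 1.451
v -3.268 -1.611 2.867
f 2 1 5
f 2 5 3
f 3 5 6
f 3 6 4
f 5 1 7
f 5 7 6
f 6 7 8
f 6 8 4
f 7 1 9
f 7 9 8
f 8 9 10
f 8 10 4
f 9 1 11
f 9 11 10
f 10 11 12
f 10 12 4
f 11 1 13
f 11 13 12
f 12 13 14
f 12 14 4
f 13 1 15
f 13 15 14
f 14 15 16
f 14 16 4
f 15 1 17
f 15 17 16
f 16 17 18
f 16 18 4
f 17 1 19
f 17 19 18
f 18 19 20
f 18 20 4
f 19 1 21
f 19 21 20
f 20 21 22
f 20 22 4
f 21 1 23
f 21 23 22
f 22 23 24
f 22 24 4
f 23 1 25
f 23 25 24
f 24 25 26
f 24 26 4
f 25 1 27
f 25 27 26
f 26 27 28
f 26 28 4
f 27 1 29
f 27 29 28
f 28 29 30
f 28 30 4
f 29 1 31
f 29 31 30
f 30 31 32
f 30 32 4
f 31 1 2
f 31 2 32
f 32 2 3
f 32 3 4
f 34 36 33
f 37 34 33
f 33 36 35
f 35 37 33
f 34 40 36
f 38 34 37
f 38 40 34
f 36 40 35
f 39 37 35
f 35 40 39
f 39 38 37
f 40 38 39
f 42 44 41
f 45 42 41
f 41 44 43
f 43 45 41
f 42 48 44
f 46 42 45
f 46 48 42
f 44 48 43
f 47 45 43
f 43 48 47
f 47 46 45
f 48 46 47

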